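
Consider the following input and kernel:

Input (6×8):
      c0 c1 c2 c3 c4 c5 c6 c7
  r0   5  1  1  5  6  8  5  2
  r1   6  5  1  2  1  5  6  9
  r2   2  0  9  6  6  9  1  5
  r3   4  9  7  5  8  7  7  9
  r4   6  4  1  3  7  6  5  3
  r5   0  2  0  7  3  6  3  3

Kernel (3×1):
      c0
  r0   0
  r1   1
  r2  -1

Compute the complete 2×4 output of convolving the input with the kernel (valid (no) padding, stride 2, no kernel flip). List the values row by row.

Output[0,0]: The receptive field on the input at this output position is [5 / 6 / 2]. Elementwise product with the kernel and sum: 6·1 + 2·-1.
Output[0,1]: The receptive field on the input at this output position is [1 / 1 / 9]. Elementwise product with the kernel and sum: 1·1 + 9·-1.

4 -8 -5 5
-2 6 1 2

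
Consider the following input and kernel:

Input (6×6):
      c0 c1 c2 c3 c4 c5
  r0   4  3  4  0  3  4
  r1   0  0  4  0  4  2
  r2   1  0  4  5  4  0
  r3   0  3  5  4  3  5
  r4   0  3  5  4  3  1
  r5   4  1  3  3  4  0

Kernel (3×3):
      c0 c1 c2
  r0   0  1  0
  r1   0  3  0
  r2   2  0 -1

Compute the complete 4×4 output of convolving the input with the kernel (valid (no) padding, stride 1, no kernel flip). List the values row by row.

1 11 4 25
-5 18 22 19
4 21 24 20
17 19 18 18

Output[0,0]: The receptive field on the input at this output position is [4 3 4 / 0 0 4 / 1 0 4]. Elementwise product with the kernel and sum: 3·1 + 0·3 + 1·2 + 4·-1.
Output[0,1]: The receptive field on the input at this output position is [3 4 0 / 0 4 0 / 0 4 5]. Elementwise product with the kernel and sum: 4·1 + 4·3 + 0·2 + 5·-1.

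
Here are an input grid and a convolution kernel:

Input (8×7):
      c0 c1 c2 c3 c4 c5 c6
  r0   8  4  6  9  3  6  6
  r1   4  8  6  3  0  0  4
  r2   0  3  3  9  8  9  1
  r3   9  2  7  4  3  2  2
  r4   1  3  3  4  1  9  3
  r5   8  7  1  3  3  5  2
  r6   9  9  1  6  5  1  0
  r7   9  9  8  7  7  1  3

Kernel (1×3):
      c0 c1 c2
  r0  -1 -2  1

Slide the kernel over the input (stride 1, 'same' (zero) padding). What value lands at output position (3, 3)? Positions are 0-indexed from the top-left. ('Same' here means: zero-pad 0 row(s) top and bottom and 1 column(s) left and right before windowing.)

The receptive field on the zero-padded input at this output position is [7 4 3]. Elementwise product with the kernel and sum: 7·-1 + 4·-2 + 3·1.

-12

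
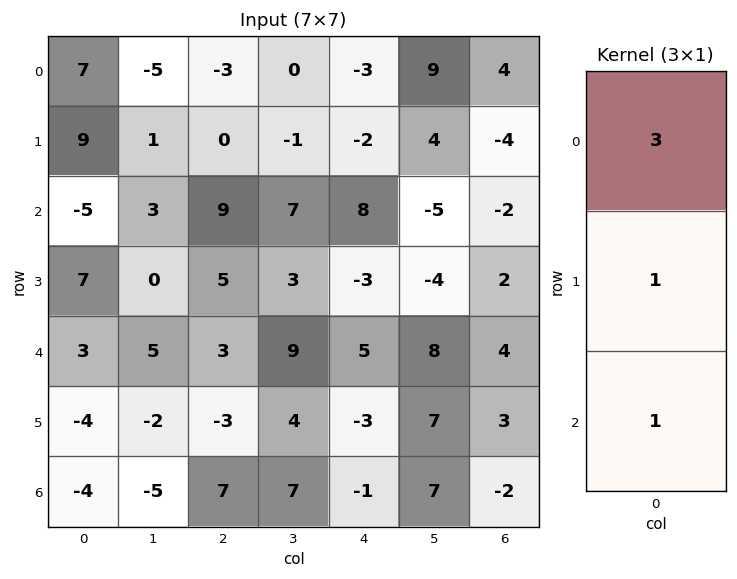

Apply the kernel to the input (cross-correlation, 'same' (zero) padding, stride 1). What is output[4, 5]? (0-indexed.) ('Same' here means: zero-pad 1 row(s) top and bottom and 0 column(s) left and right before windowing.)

3

The receptive field on the zero-padded input at this output position is [-4 / 8 / 7]. Elementwise product with the kernel and sum: -4·3 + 8·1 + 7·1.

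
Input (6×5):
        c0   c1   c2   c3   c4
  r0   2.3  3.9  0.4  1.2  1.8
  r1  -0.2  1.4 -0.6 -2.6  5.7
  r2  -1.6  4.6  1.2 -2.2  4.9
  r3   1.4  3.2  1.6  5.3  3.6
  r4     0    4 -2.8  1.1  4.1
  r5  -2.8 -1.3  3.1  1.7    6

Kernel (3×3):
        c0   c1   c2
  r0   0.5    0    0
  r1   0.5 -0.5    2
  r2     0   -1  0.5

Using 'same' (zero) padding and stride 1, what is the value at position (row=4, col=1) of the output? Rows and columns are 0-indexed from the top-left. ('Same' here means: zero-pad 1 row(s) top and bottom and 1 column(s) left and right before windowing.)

The receptive field on the zero-padded input at this output position is [1.4 3.2 1.6 / 0 4 -2.8 / -2.8 -1.3 3.1]. Elementwise product with the kernel and sum: 1.4·0.5 + 0·0.5 + 4·-0.5 + -2.8·2 + -1.3·-1 + 3.1·0.5.

-4.05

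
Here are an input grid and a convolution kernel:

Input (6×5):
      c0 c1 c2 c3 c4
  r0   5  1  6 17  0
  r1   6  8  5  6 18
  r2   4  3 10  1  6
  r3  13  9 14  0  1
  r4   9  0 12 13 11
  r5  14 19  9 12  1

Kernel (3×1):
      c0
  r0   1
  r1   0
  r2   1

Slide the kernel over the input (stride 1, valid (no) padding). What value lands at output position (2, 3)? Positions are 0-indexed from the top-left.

14

The receptive field on the input at this output position is [1 / 0 / 13]. Elementwise product with the kernel and sum: 1·1 + 13·1.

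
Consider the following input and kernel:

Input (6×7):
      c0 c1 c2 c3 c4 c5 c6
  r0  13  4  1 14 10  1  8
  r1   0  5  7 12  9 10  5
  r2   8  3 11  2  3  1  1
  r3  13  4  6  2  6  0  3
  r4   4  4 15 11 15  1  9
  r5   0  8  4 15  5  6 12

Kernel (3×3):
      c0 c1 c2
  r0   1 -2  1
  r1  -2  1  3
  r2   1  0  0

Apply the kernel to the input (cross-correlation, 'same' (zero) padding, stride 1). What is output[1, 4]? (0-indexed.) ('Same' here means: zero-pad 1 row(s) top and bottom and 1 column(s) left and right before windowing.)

12

The receptive field on the zero-padded input at this output position is [14 10 1 / 12 9 10 / 2 3 1]. Elementwise product with the kernel and sum: 14·1 + 10·-2 + 1·1 + 12·-2 + 9·1 + 10·3 + 2·1.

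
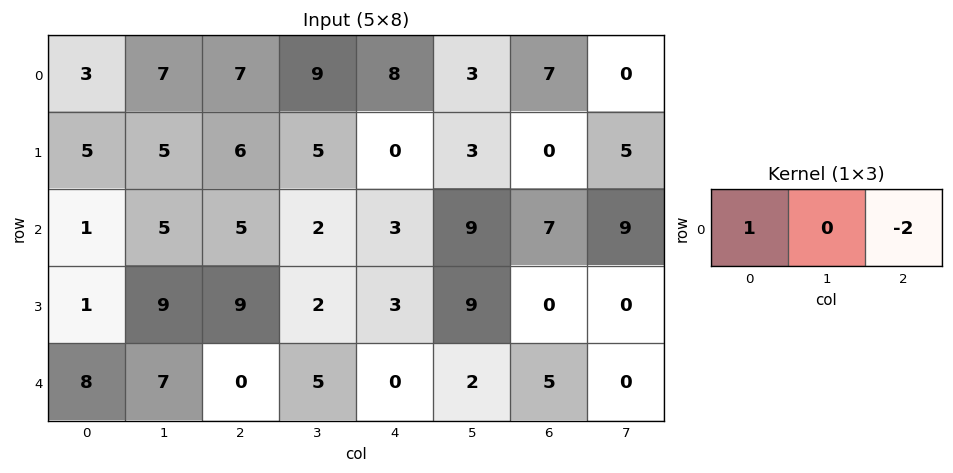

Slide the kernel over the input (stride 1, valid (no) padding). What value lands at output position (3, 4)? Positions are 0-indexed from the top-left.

The receptive field on the input at this output position is [3 9 0]. Elementwise product with the kernel and sum: 3·1 + 0·-2.

3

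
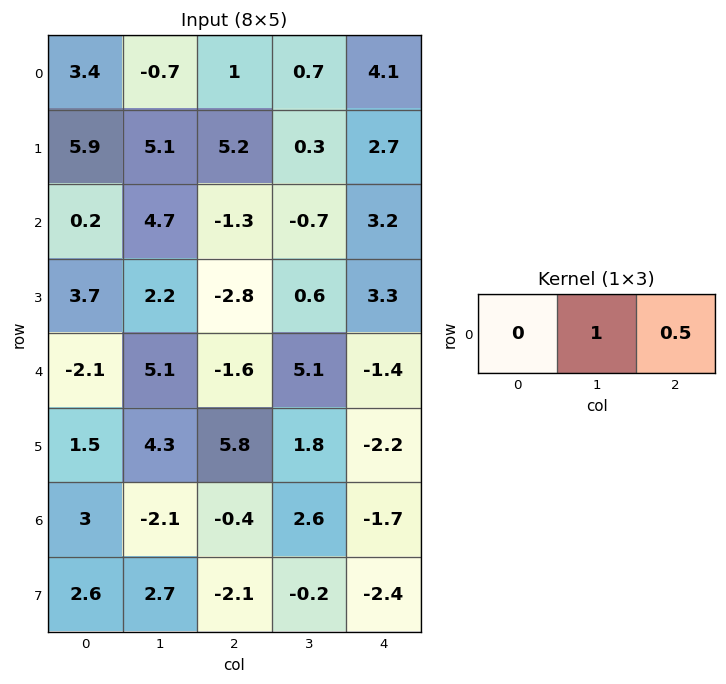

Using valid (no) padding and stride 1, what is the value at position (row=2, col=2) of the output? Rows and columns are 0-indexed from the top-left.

The receptive field on the input at this output position is [-1.3 -0.7 3.2]. Elementwise product with the kernel and sum: -0.7·1 + 3.2·0.5.

0.9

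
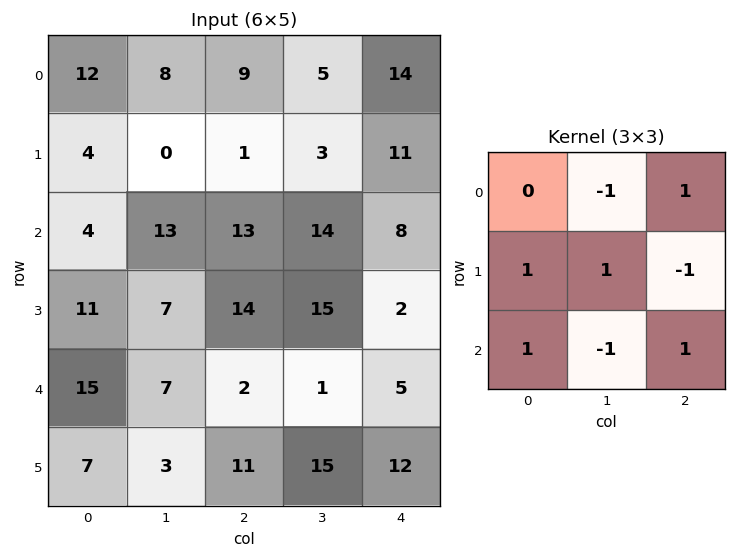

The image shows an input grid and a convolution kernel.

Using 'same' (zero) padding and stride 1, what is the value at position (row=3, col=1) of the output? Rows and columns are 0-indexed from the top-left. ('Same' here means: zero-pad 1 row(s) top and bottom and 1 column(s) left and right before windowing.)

The receptive field on the zero-padded input at this output position is [4 13 13 / 11 7 14 / 15 7 2]. Elementwise product with the kernel and sum: 13·-1 + 13·1 + 11·1 + 7·1 + 14·-1 + 15·1 + 7·-1 + 2·1.

14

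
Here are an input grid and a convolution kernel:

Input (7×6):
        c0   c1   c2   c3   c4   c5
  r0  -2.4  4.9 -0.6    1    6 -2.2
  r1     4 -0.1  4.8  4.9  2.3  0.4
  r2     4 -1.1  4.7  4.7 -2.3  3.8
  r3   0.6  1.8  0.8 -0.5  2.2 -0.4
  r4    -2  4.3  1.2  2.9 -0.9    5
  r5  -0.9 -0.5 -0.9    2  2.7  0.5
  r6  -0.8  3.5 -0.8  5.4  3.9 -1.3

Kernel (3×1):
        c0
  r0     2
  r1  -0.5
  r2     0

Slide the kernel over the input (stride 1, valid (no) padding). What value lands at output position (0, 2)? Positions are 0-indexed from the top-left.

The receptive field on the input at this output position is [-0.6 / 4.8 / 4.7]. Elementwise product with the kernel and sum: -0.6·2 + 4.8·-0.5.

-3.6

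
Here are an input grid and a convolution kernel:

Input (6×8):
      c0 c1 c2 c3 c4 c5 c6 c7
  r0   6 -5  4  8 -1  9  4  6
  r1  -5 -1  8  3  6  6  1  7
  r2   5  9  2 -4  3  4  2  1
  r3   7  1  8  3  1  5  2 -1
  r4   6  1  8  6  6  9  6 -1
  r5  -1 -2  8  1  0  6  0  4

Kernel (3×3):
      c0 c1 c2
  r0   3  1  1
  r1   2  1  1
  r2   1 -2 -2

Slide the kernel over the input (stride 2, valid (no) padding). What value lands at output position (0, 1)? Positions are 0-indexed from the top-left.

48

The receptive field on the input at this output position is [4 8 -1 / 8 3 6 / 2 -4 3]. Elementwise product with the kernel and sum: 4·3 + 8·1 + -1·1 + 8·2 + 3·1 + 6·1 + 2·1 + -4·-2 + 3·-2.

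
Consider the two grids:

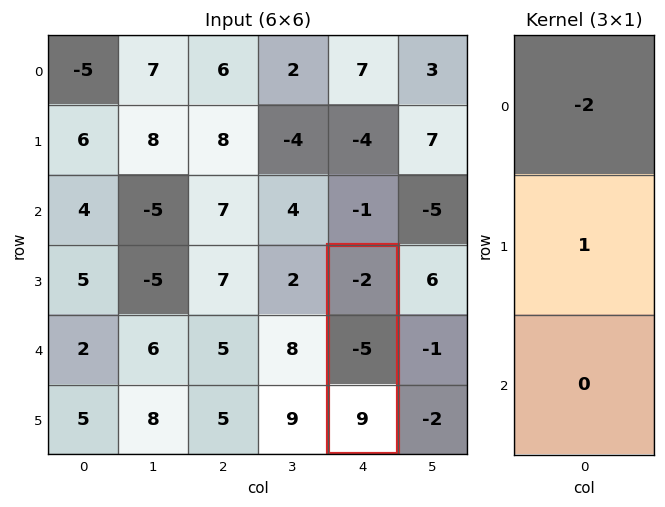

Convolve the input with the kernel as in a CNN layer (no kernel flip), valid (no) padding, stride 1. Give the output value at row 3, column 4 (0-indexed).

The receptive field on the input at this output position is [-2 / -5 / 9]. Elementwise product with the kernel and sum: -2·-2 + -5·1.

-1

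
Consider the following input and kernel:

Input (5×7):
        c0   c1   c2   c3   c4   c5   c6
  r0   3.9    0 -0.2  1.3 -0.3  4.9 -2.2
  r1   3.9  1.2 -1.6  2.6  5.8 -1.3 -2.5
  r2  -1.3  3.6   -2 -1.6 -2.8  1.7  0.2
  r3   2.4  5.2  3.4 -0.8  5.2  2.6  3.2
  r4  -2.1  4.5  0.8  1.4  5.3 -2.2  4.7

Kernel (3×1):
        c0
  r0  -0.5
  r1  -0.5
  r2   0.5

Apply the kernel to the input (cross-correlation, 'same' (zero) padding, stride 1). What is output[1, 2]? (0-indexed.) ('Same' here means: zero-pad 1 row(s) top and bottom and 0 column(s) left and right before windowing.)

The receptive field on the zero-padded input at this output position is [-0.2 / -1.6 / -2]. Elementwise product with the kernel and sum: -0.2·-0.5 + -1.6·-0.5 + -2·0.5.

-0.1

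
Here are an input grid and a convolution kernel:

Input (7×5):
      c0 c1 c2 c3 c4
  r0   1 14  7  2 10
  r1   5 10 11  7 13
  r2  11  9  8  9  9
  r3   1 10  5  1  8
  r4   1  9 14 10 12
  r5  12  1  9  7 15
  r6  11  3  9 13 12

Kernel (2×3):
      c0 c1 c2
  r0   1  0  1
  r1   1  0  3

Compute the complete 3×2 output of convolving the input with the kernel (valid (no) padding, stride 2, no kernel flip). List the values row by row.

Output[0,0]: The receptive field on the input at this output position is [1 14 7 / 5 10 11]. Elementwise product with the kernel and sum: 1·1 + 7·1 + 5·1 + 11·3.
Output[0,1]: The receptive field on the input at this output position is [7 2 10 / 11 7 13]. Elementwise product with the kernel and sum: 7·1 + 10·1 + 11·1 + 13·3.

46 67
35 46
54 80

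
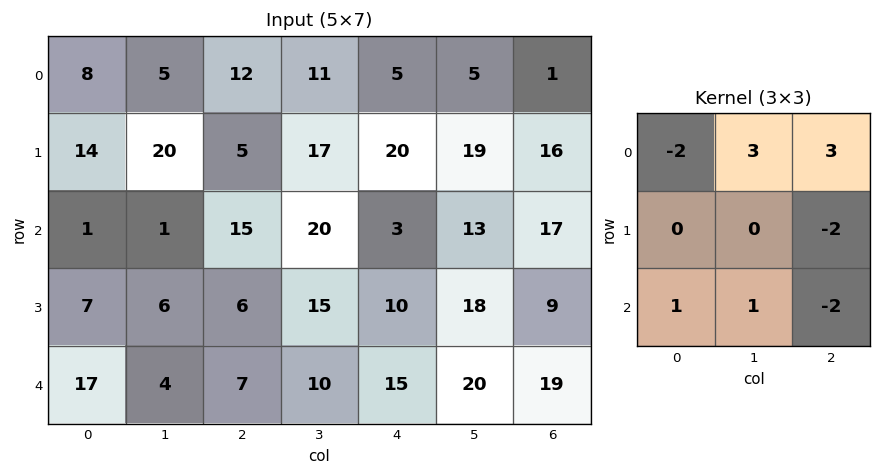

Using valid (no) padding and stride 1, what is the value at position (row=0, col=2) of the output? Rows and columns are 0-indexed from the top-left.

13

The receptive field on the input at this output position is [12 11 5 / 5 17 20 / 15 20 3]. Elementwise product with the kernel and sum: 12·-2 + 11·3 + 5·3 + 20·-2 + 15·1 + 20·1 + 3·-2.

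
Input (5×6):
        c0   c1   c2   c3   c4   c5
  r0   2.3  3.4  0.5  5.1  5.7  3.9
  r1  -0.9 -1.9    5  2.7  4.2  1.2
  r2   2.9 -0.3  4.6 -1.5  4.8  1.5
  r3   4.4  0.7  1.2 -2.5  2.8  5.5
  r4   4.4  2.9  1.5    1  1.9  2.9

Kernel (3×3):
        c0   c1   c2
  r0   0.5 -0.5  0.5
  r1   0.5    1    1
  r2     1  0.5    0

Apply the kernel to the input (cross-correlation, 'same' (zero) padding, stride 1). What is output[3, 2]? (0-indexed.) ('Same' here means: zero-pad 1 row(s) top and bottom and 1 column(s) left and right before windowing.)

The receptive field on the zero-padded input at this output position is [-0.3 4.6 -1.5 / 0.7 1.2 -2.5 / 2.9 1.5 1]. Elementwise product with the kernel and sum: -0.3·0.5 + 4.6·-0.5 + -1.5·0.5 + 0.7·0.5 + 1.2·1 + -2.5·1 + 2.9·1 + 1.5·0.5.

-0.5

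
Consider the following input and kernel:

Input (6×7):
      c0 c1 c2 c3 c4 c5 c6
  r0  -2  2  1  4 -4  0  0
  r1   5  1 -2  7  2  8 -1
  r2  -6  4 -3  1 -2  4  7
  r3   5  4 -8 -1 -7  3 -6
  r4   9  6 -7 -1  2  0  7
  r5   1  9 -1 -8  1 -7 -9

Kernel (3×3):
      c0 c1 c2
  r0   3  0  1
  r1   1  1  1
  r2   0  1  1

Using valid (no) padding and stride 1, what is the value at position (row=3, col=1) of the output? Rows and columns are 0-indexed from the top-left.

The receptive field on the input at this output position is [4 -8 -1 / 6 -7 -1 / 9 -1 -8]. Elementwise product with the kernel and sum: 4·3 + -1·1 + 6·1 + -7·1 + -1·1 + -1·1 + -8·1.

0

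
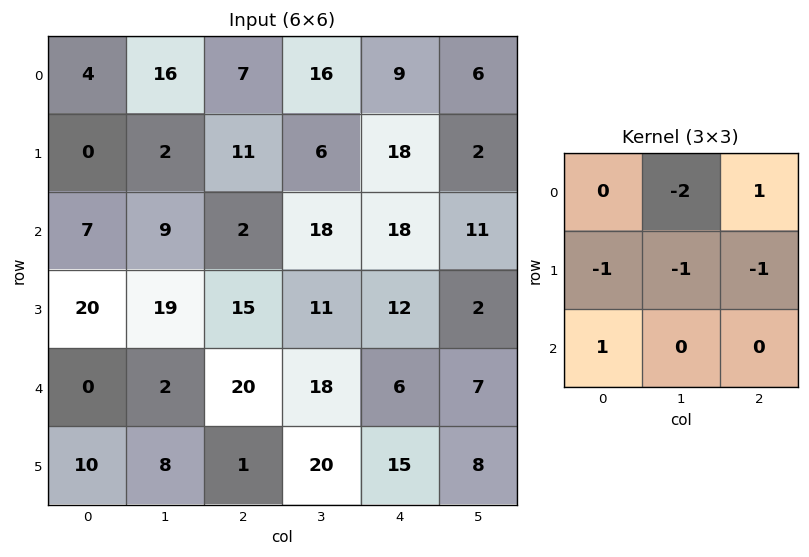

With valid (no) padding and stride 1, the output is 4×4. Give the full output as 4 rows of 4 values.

Output[0,0]: The receptive field on the input at this output position is [4 16 7 / 0 2 11 / 7 9 2]. Elementwise product with the kernel and sum: 16·-2 + 7·1 + 0·-1 + 2·-1 + 11·-1 + 7·1.

-31 -8 -56 -20
9 -26 -17 -70
-70 -29 -36 -32
-35 -51 -53 -33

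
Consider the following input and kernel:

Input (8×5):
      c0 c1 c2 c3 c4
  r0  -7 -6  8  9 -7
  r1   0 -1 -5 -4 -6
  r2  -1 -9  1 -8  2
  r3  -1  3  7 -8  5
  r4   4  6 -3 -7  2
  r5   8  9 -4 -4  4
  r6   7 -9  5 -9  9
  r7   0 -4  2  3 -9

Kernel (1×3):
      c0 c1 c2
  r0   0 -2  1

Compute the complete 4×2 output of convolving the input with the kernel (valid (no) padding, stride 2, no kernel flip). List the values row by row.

Output[0,0]: The receptive field on the input at this output position is [-7 -6 8]. Elementwise product with the kernel and sum: -6·-2 + 8·1.

20 -25
19 18
-15 16
23 27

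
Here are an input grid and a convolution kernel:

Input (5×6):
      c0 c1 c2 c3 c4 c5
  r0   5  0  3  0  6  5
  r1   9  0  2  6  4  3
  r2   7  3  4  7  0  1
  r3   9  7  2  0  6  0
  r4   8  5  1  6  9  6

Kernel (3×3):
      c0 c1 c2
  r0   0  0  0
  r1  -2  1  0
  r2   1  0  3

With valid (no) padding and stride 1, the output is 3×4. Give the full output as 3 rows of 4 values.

1 26 6 2
4 5 19 -14
0 11 24 30

Output[0,0]: The receptive field on the input at this output position is [5 0 3 / 9 0 2 / 7 3 4]. Elementwise product with the kernel and sum: 9·-2 + 0·1 + 7·1 + 4·3.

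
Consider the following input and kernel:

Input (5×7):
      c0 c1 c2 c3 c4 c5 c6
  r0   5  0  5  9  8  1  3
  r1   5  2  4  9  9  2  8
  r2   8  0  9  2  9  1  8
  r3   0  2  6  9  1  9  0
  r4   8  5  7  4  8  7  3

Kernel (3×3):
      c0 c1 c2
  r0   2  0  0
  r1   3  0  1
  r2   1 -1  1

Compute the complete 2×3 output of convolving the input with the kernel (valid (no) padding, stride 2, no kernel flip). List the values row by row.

Output[0,0]: The receptive field on the input at this output position is [5 0 5 / 5 2 4 / 8 0 9]. Elementwise product with the kernel and sum: 5·2 + 5·3 + 4·1 + 8·1 + 0·-1 + 9·1.
Output[0,1]: The receptive field on the input at this output position is [5 9 8 / 4 9 9 / 9 2 9]. Elementwise product with the kernel and sum: 5·2 + 4·3 + 9·1 + 9·1 + 2·-1 + 9·1.

46 47 67
32 48 25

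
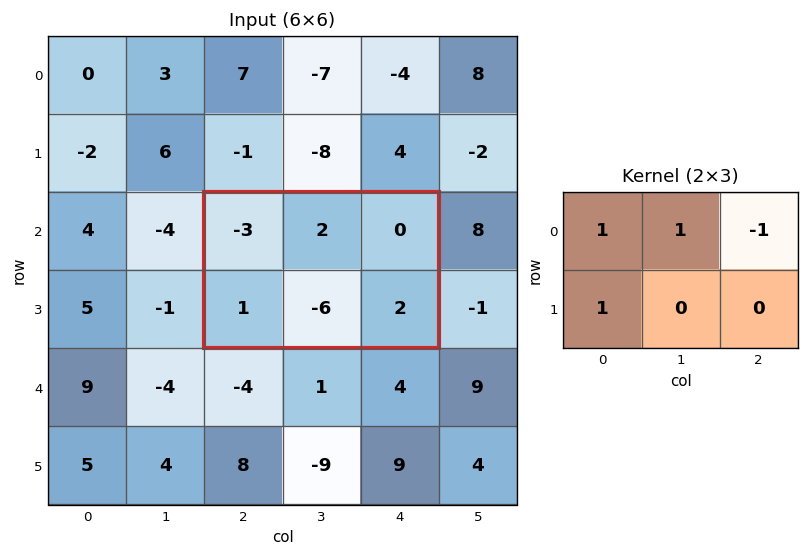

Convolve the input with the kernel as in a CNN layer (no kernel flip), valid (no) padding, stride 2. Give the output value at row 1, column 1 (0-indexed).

The receptive field on the input at this output position is [-3 2 0 / 1 -6 2]. Elementwise product with the kernel and sum: -3·1 + 2·1 + 0·-1 + 1·1.

0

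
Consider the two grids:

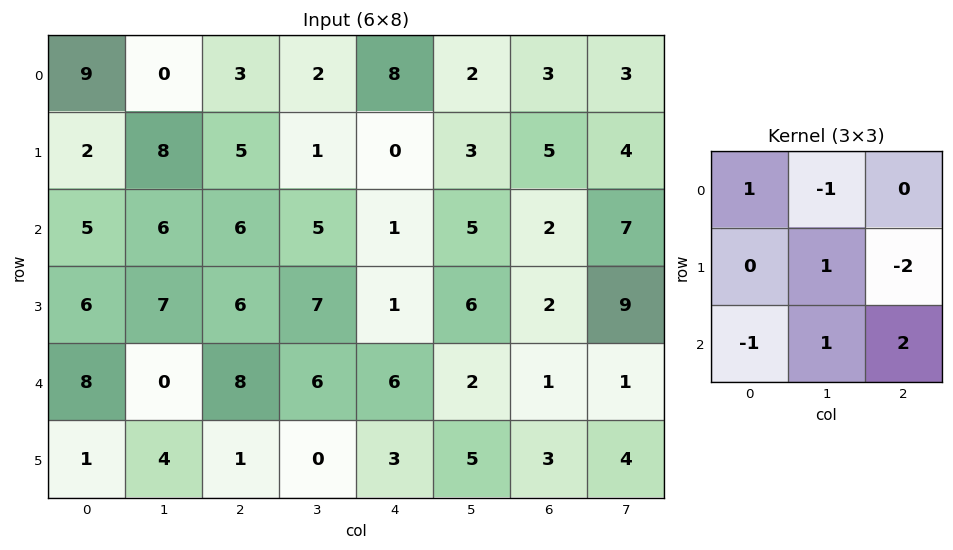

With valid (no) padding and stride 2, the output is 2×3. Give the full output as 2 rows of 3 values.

Output[0,0]: The receptive field on the input at this output position is [9 0 3 / 2 8 5 / 5 6 6]. Elementwise product with the kernel and sum: 9·1 + 0·-1 + 8·1 + 5·-2 + 5·-1 + 6·1 + 6·2.
Output[0,1]: The receptive field on the input at this output position is [3 2 8 / 5 1 0 / 6 5 1]. Elementwise product with the kernel and sum: 3·1 + 2·-1 + 1·1 + 0·-2 + 6·-1 + 5·1 + 1·2.

20 3 7
2 16 -4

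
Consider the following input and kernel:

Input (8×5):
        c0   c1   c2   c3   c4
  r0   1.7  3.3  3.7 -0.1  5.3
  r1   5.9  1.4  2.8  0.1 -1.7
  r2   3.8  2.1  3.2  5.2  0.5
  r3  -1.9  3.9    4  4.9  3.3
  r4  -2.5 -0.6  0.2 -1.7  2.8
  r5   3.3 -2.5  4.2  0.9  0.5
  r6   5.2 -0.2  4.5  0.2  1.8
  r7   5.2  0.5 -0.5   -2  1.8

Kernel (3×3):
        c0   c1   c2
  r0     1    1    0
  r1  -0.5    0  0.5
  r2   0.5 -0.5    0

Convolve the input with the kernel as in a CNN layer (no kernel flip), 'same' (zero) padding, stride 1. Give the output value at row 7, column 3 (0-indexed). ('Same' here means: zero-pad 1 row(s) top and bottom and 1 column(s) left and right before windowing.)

5.85

The receptive field on the zero-padded input at this output position is [4.5 0.2 1.8 / -0.5 -2 1.8 / 0 0 0]. Elementwise product with the kernel and sum: 4.5·1 + 0.2·1 + -0.5·-0.5 + 1.8·0.5 + 0·0.5 + 0·-0.5.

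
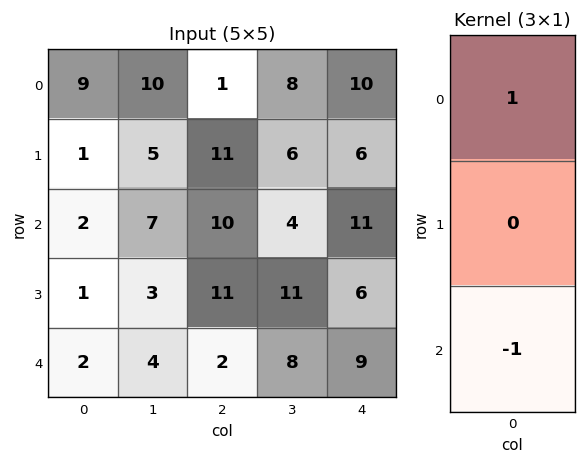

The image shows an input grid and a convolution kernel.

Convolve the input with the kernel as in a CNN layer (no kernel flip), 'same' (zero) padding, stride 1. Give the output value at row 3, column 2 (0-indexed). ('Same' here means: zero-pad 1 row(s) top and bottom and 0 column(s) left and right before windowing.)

The receptive field on the zero-padded input at this output position is [10 / 11 / 2]. Elementwise product with the kernel and sum: 10·1 + 2·-1.

8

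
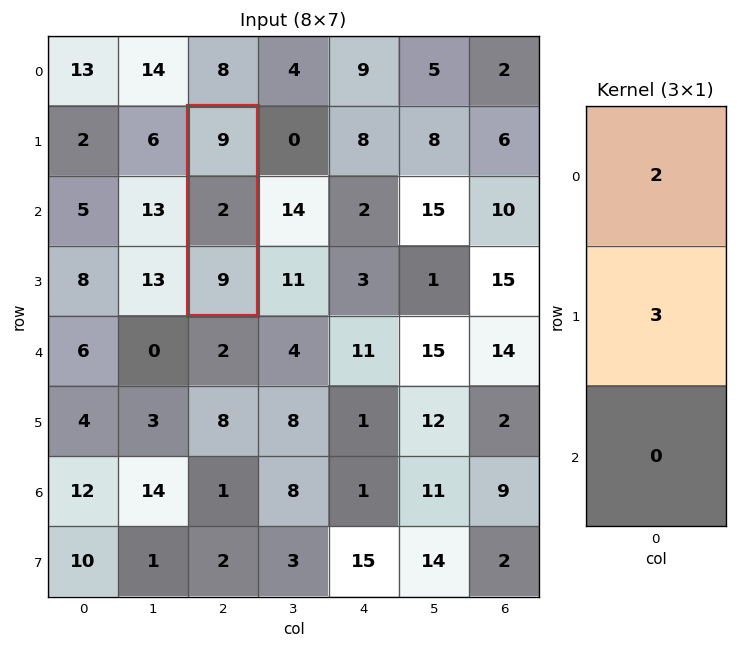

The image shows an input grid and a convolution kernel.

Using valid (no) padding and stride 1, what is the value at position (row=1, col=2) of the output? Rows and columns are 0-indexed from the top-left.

24

The receptive field on the input at this output position is [9 / 2 / 9]. Elementwise product with the kernel and sum: 9·2 + 2·3.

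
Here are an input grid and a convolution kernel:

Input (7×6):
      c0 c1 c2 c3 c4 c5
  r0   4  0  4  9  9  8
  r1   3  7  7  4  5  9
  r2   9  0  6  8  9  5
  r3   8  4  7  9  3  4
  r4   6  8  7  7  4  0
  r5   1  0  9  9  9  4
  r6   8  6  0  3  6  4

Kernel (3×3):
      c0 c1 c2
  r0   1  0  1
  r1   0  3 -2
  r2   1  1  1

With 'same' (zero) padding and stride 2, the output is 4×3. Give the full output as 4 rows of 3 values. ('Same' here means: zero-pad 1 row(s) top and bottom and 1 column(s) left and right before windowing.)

Output[0,0]: The receptive field on the zero-padded input at this output position is [0 0 0 / 0 4 0 / 0 3 7]. Elementwise product with the kernel and sum: 0·1 + 0·1 + 4·3 + 0·-2 + 0·1 + 3·1 + 7·1.
Output[0,1]: The receptive field on the zero-padded input at this output position is [0 0 0 / 0 4 9 / 7 7 4]. Elementwise product with the kernel and sum: 0·1 + 0·1 + 4·3 + 9·-2 + 7·1 + 7·1 + 4·1.

22 12 29
46 33 46
7 38 47
12 3 23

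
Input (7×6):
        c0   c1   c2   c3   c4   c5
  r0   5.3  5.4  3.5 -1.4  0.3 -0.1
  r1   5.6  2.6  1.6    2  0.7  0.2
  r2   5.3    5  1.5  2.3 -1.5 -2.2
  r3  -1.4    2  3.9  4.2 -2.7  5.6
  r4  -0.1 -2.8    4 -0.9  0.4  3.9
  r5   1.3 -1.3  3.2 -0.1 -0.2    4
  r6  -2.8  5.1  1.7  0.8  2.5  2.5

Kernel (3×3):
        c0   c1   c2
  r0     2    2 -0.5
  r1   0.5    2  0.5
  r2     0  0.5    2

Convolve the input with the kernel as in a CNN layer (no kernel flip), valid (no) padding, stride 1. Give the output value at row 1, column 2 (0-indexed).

8.15

The receptive field on the input at this output position is [1.6 2 0.7 / 1.5 2.3 -1.5 / 3.9 4.2 -2.7]. Elementwise product with the kernel and sum: 1.6·2 + 2·2 + 0.7·-0.5 + 1.5·0.5 + 2.3·2 + -1.5·0.5 + 4.2·0.5 + -2.7·2.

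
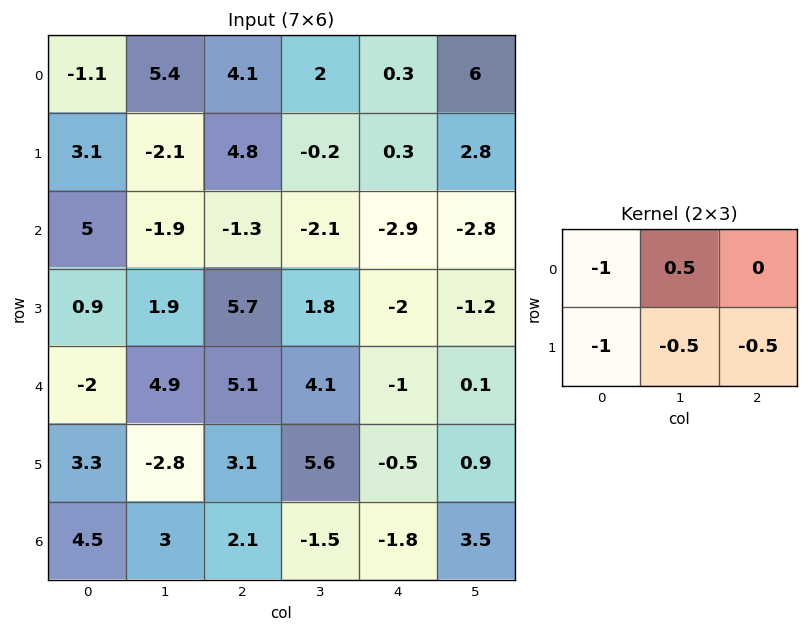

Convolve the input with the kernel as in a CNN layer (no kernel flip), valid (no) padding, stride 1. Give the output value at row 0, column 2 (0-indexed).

The receptive field on the input at this output position is [4.1 2 0.3 / 4.8 -0.2 0.3]. Elementwise product with the kernel and sum: 4.1·-1 + 2·0.5 + 4.8·-1 + -0.2·-0.5 + 0.3·-0.5.

-7.95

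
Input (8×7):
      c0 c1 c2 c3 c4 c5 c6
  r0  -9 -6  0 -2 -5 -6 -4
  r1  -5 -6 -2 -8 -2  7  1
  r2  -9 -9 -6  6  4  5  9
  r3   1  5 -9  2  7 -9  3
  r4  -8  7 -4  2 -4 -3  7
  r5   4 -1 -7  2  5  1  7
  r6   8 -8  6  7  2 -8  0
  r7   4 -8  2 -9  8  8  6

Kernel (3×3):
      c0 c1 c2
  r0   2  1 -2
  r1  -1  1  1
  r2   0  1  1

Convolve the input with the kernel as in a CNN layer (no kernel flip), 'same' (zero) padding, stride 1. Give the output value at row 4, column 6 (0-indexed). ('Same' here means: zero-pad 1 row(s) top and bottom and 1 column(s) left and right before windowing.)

2

The receptive field on the zero-padded input at this output position is [-9 3 0 / -3 7 0 / 1 7 0]. Elementwise product with the kernel and sum: -9·2 + 3·1 + 0·-2 + -3·-1 + 7·1 + 0·1 + 7·1 + 0·1.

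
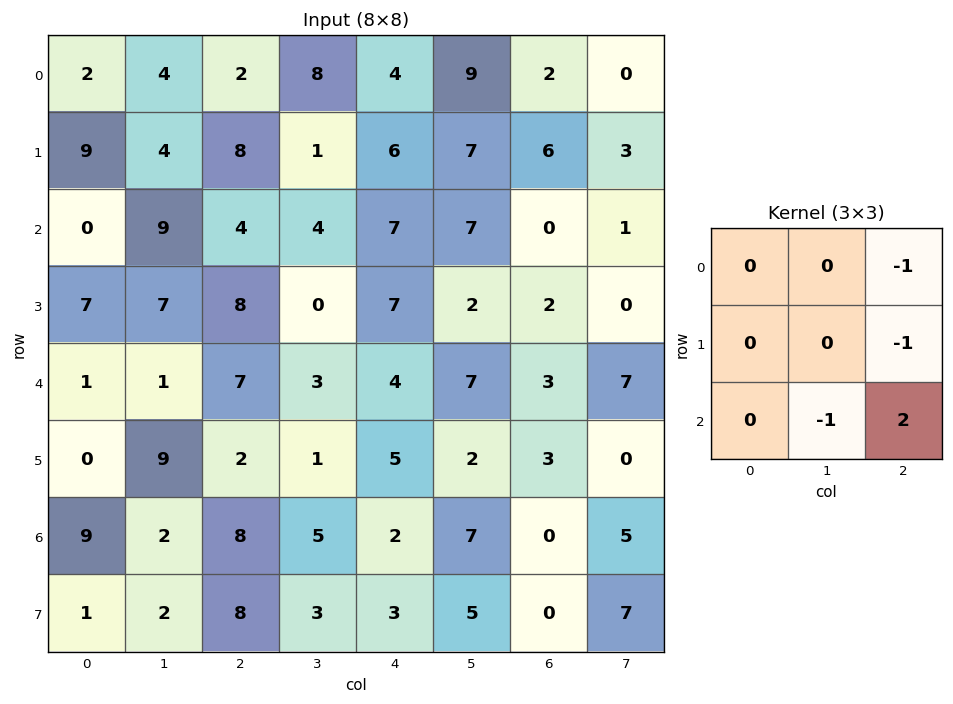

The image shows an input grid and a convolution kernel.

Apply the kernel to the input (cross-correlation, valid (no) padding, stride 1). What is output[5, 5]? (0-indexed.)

9

The receptive field on the input at this output position is [2 3 0 / 7 0 5 / 5 0 7]. Elementwise product with the kernel and sum: 0·-1 + 5·-1 + 0·-1 + 7·2.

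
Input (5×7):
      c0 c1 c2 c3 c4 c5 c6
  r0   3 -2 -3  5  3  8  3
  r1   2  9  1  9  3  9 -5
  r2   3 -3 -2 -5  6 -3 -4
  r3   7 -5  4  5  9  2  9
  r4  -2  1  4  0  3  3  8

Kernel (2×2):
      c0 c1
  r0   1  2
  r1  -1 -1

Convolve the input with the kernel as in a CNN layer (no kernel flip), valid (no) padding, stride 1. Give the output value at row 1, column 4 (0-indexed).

The receptive field on the input at this output position is [3 9 / 6 -3]. Elementwise product with the kernel and sum: 3·1 + 9·2 + 6·-1 + -3·-1.

18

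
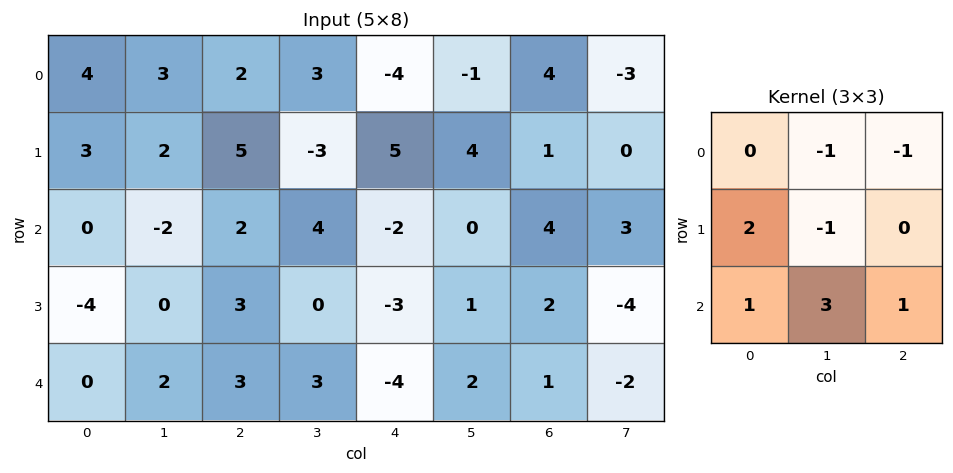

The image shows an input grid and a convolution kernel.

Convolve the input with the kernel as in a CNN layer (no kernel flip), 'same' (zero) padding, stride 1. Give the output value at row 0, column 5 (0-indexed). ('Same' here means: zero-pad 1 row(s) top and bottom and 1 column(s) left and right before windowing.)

11

The receptive field on the zero-padded input at this output position is [0 0 0 / -4 -1 4 / 5 4 1]. Elementwise product with the kernel and sum: 0·-1 + 0·-1 + -4·2 + -1·-1 + 5·1 + 4·3 + 1·1.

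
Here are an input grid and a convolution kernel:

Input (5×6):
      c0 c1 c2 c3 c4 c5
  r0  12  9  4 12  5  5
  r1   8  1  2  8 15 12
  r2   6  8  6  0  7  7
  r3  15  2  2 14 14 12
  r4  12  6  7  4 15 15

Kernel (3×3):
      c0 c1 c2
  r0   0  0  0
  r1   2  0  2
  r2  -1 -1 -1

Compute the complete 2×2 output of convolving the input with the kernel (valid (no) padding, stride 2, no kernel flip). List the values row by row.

Output[0,0]: The receptive field on the input at this output position is [12 9 4 / 8 1 2 / 6 8 6]. Elementwise product with the kernel and sum: 8·2 + 2·2 + 6·-1 + 8·-1 + 6·-1.

0 21
9 6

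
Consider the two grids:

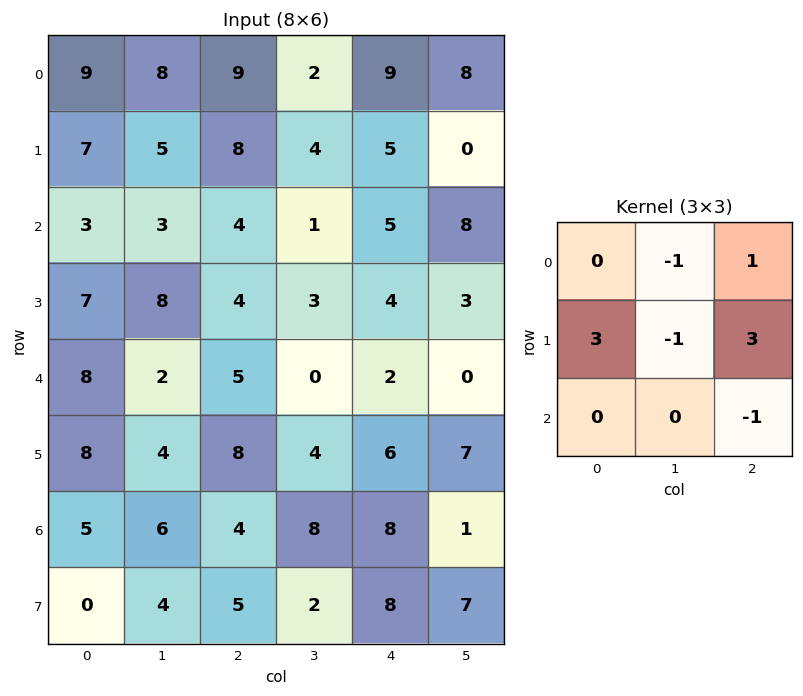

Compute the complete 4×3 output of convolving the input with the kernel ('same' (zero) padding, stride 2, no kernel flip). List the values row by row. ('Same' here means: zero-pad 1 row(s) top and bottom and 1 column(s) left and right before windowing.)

Output[0,0]: The receptive field on the zero-padded input at this output position is [0 0 0 / 0 9 8 / 0 7 5]. Elementwise product with the kernel and sum: 0·-1 + 0·1 + 0·3 + 9·-1 + 8·3 + 5·-1.
Output[0,1]: The receptive field on the zero-padded input at this output position is [0 0 0 / 8 9 2 / 5 8 4]. Elementwise product with the kernel and sum: 0·-1 + 0·1 + 8·3 + 9·-1 + 2·3 + 4·-1.

10 17 21
-4 1 14
-5 -4 -10
5 32 13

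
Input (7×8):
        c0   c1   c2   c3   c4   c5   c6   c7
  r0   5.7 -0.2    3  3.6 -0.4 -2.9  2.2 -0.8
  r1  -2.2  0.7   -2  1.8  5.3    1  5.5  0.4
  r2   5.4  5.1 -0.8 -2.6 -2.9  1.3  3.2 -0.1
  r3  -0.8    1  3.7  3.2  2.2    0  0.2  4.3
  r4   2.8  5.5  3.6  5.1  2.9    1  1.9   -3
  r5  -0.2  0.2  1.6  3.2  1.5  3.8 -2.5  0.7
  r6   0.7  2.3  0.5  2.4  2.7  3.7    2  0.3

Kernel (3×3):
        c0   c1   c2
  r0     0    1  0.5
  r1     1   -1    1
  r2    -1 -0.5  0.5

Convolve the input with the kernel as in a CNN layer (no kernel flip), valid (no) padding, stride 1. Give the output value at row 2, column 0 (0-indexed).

The receptive field on the input at this output position is [5.4 5.1 -0.8 / -0.8 1 3.7 / 2.8 5.5 3.6]. Elementwise product with the kernel and sum: 5.1·1 + -0.8·0.5 + -0.8·1 + 1·-1 + 3.7·1 + 2.8·-1 + 5.5·-0.5 + 3.6·0.5.

2.85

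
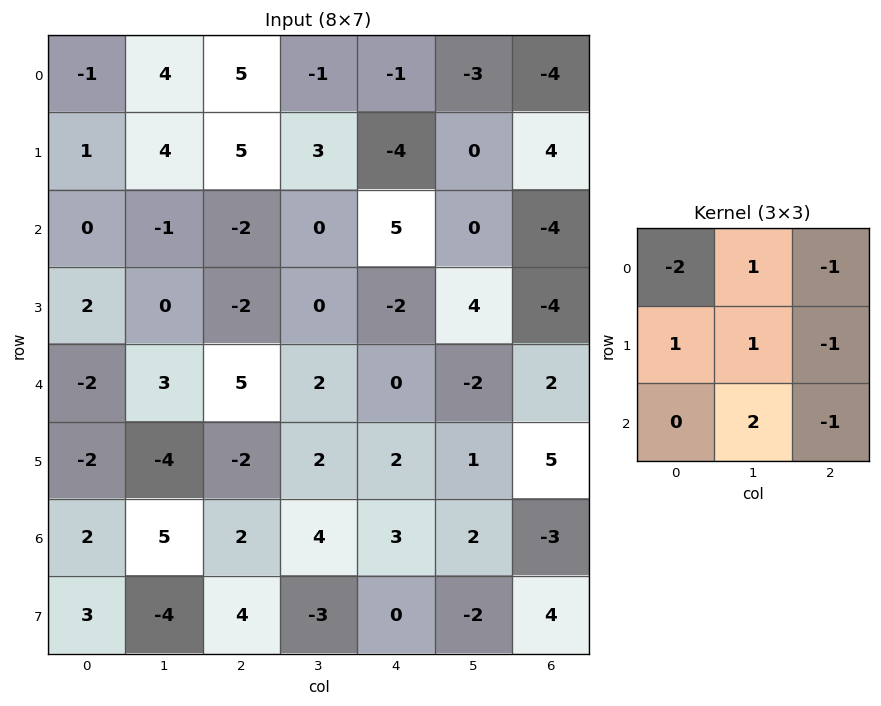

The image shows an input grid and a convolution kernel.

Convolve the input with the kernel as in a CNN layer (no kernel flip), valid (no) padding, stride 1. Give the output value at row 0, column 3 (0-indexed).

13

The receptive field on the input at this output position is [-1 -1 -3 / 3 -4 0 / 0 5 0]. Elementwise product with the kernel and sum: -1·-2 + -1·1 + -3·-1 + 3·1 + -4·1 + 0·-1 + 5·2 + 0·-1.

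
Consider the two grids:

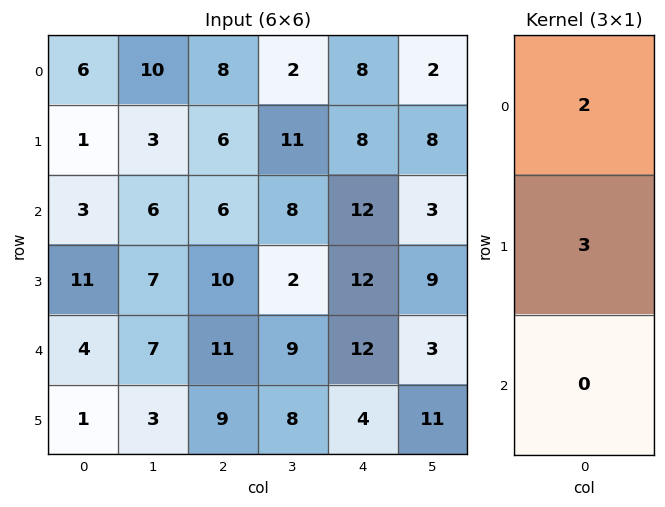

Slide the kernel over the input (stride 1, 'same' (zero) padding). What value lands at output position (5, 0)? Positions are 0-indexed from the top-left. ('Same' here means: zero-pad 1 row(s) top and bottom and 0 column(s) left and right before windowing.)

11

The receptive field on the zero-padded input at this output position is [4 / 1 / 0]. Elementwise product with the kernel and sum: 4·2 + 1·3.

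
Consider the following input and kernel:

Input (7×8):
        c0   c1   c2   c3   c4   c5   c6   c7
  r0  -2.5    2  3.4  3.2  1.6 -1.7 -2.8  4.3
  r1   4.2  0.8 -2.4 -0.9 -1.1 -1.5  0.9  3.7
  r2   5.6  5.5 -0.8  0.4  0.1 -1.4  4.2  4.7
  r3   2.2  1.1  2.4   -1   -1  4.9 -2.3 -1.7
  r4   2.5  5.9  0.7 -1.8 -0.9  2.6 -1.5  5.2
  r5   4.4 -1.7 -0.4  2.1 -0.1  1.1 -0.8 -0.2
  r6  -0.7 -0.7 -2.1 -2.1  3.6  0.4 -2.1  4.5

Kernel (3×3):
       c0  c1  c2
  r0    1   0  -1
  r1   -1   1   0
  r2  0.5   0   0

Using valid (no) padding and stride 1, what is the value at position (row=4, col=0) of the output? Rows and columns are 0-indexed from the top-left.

-4.65

The receptive field on the input at this output position is [2.5 5.9 0.7 / 4.4 -1.7 -0.4 / -0.7 -0.7 -2.1]. Elementwise product with the kernel and sum: 2.5·1 + 0.7·-1 + 4.4·-1 + -1.7·1 + -0.7·0.5.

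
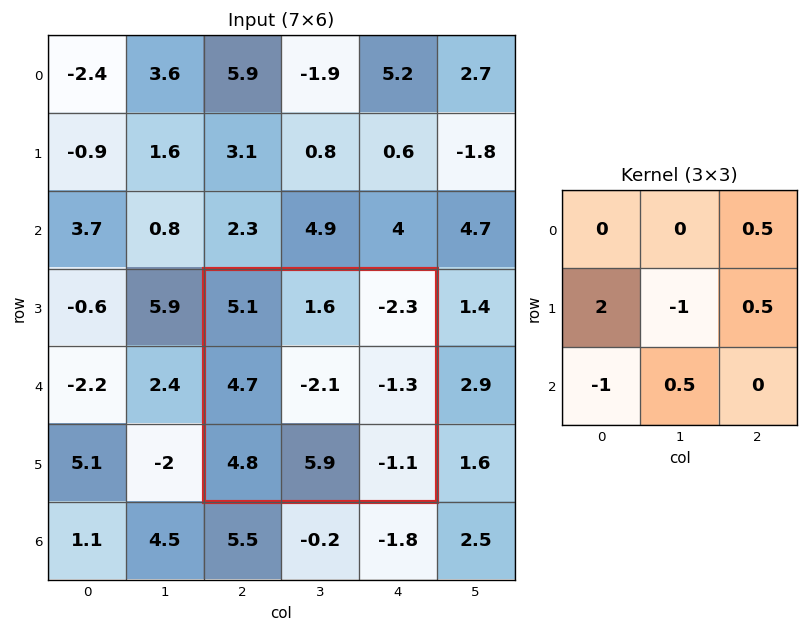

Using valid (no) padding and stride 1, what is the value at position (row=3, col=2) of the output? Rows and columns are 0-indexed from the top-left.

7.85

The receptive field on the input at this output position is [5.1 1.6 -2.3 / 4.7 -2.1 -1.3 / 4.8 5.9 -1.1]. Elementwise product with the kernel and sum: -2.3·0.5 + 4.7·2 + -2.1·-1 + -1.3·0.5 + 4.8·-1 + 5.9·0.5.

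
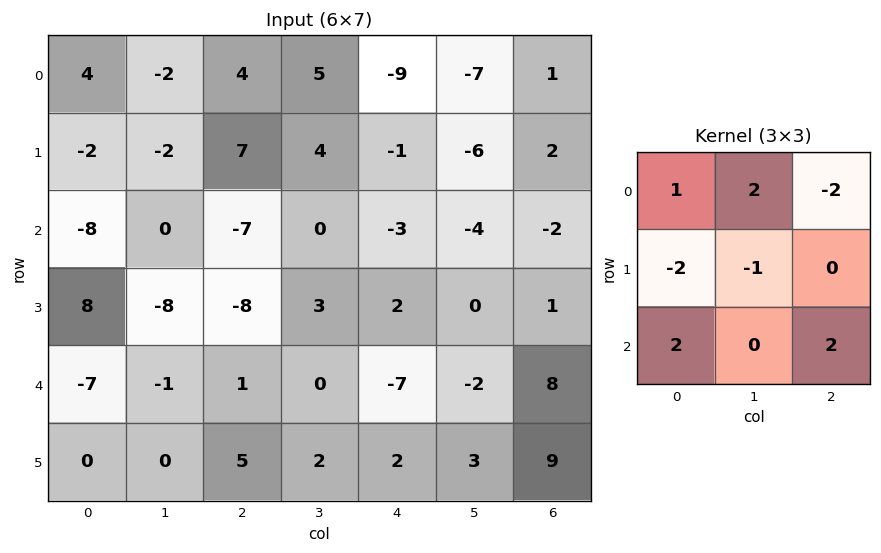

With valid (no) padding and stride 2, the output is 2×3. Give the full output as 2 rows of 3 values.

-32 -6 -27
-14 0 -9

Output[0,0]: The receptive field on the input at this output position is [4 -2 4 / -2 -2 7 / -8 0 -7]. Elementwise product with the kernel and sum: 4·1 + -2·2 + 4·-2 + -2·-2 + -2·-1 + -8·2 + -7·2.
Output[0,1]: The receptive field on the input at this output position is [4 5 -9 / 7 4 -1 / -7 0 -3]. Elementwise product with the kernel and sum: 4·1 + 5·2 + -9·-2 + 7·-2 + 4·-1 + -7·2 + -3·2.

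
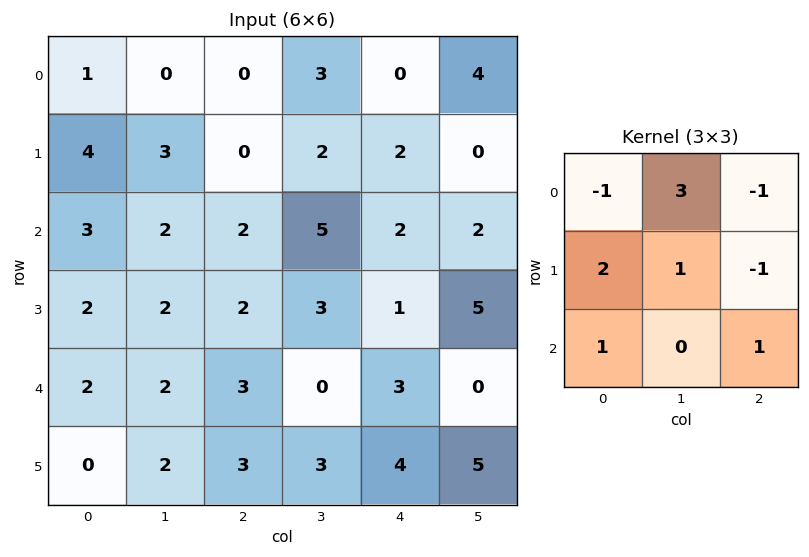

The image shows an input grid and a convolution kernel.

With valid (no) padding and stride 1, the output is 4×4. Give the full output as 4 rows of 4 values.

Output[0,0]: The receptive field on the input at this output position is [1 0 0 / 4 3 0 / 3 2 2]. Elementwise product with the kernel and sum: 1·-1 + 0·3 + 0·-1 + 4·2 + 3·1 + 0·-1 + 3·1 + 2·1.
Output[0,1]: The receptive field on the input at this output position is [0 0 3 / 3 0 2 / 2 2 5]. Elementwise product with the kernel and sum: 0·-1 + 0·3 + 3·-1 + 3·2 + 0·1 + 2·-1 + 2·1 + 5·1.

15 8 13 6
15 1 14 22
10 4 23 1
8 13 16 6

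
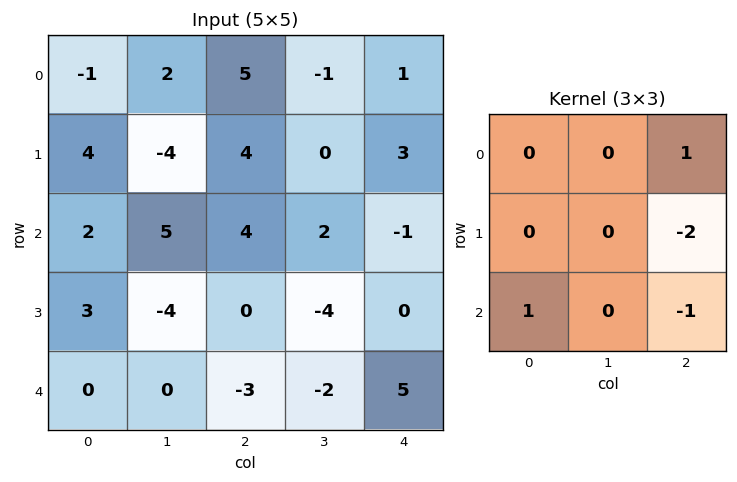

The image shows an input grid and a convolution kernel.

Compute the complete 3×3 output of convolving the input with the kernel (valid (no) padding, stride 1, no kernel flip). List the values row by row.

Output[0,0]: The receptive field on the input at this output position is [-1 2 5 / 4 -4 4 / 2 5 4]. Elementwise product with the kernel and sum: 5·1 + 4·-2 + 2·1 + 4·-1.
Output[0,1]: The receptive field on the input at this output position is [2 5 -1 / -4 4 0 / 5 4 2]. Elementwise product with the kernel and sum: -1·1 + 0·-2 + 5·1 + 2·-1.

-5 2 0
-1 -4 5
7 12 -9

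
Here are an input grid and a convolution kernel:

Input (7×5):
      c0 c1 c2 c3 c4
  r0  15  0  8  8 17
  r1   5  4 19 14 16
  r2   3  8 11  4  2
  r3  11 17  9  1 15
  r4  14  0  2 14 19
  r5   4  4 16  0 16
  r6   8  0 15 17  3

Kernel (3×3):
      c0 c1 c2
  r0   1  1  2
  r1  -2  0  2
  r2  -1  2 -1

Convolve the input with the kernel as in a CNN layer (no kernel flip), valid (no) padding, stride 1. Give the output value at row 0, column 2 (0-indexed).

39

The receptive field on the input at this output position is [8 8 17 / 19 14 16 / 11 4 2]. Elementwise product with the kernel and sum: 8·1 + 8·1 + 17·2 + 19·-2 + 16·2 + 11·-1 + 4·2 + 2·-1.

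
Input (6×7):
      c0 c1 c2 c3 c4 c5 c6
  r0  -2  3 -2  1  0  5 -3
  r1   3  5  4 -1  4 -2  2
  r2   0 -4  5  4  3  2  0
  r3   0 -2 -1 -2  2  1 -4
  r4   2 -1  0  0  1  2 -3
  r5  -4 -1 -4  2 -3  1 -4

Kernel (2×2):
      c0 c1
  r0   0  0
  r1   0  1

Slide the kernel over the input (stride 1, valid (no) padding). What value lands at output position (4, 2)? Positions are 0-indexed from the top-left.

2

The receptive field on the input at this output position is [0 0 / -4 2]. Elementwise product with the kernel and sum: 2·1.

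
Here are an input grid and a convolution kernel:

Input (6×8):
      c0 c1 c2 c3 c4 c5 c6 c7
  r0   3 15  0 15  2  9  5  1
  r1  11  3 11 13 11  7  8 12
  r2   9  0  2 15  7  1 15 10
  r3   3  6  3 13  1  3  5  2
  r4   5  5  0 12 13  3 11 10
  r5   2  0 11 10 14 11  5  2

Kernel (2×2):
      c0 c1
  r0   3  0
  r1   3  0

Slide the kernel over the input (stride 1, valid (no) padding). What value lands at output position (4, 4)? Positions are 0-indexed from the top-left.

81

The receptive field on the input at this output position is [13 3 / 14 11]. Elementwise product with the kernel and sum: 13·3 + 14·3.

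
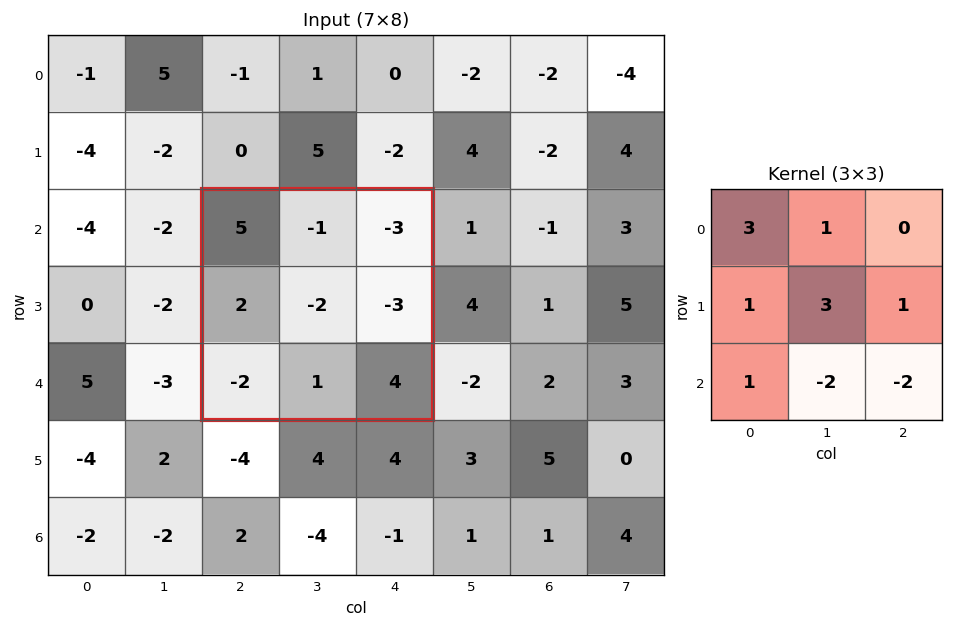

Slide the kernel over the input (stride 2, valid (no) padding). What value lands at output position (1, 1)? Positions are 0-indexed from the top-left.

The receptive field on the input at this output position is [5 -1 -3 / 2 -2 -3 / -2 1 4]. Elementwise product with the kernel and sum: 5·3 + -1·1 + 2·1 + -2·3 + -3·1 + -2·1 + 1·-2 + 4·-2.

-5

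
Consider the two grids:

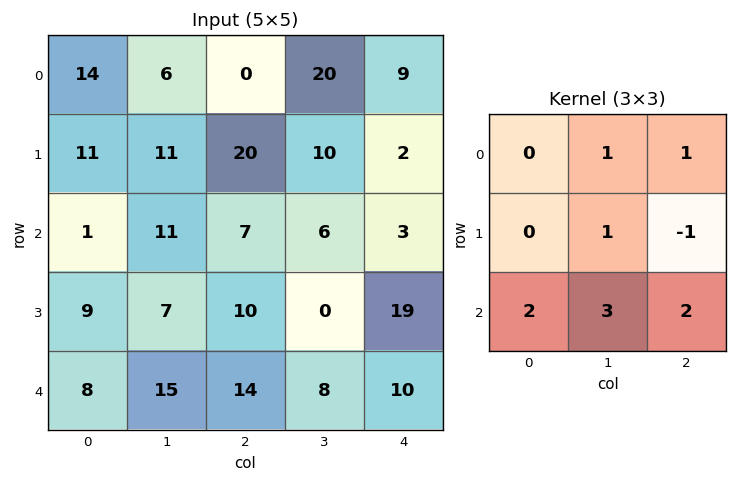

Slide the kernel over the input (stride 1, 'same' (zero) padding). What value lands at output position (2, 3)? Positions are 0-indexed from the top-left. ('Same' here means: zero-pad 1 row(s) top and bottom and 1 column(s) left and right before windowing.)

The receptive field on the zero-padded input at this output position is [20 10 2 / 7 6 3 / 10 0 19]. Elementwise product with the kernel and sum: 10·1 + 2·1 + 6·1 + 3·-1 + 10·2 + 0·3 + 19·2.

73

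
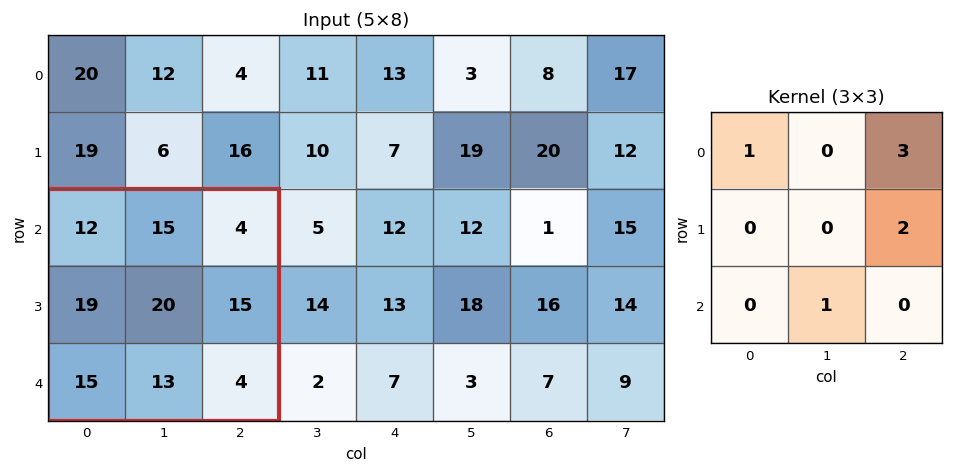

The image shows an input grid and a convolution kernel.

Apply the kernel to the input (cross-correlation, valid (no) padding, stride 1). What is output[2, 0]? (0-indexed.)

67

The receptive field on the input at this output position is [12 15 4 / 19 20 15 / 15 13 4]. Elementwise product with the kernel and sum: 12·1 + 4·3 + 15·2 + 13·1.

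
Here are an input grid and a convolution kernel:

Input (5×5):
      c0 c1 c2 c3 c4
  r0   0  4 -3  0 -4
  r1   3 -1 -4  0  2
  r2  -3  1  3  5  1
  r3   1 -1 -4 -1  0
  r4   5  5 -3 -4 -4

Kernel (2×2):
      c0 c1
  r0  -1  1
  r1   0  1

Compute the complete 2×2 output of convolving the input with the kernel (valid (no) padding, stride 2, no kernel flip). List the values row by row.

3 3
3 1

Output[0,0]: The receptive field on the input at this output position is [0 4 / 3 -1]. Elementwise product with the kernel and sum: 0·-1 + 4·1 + -1·1.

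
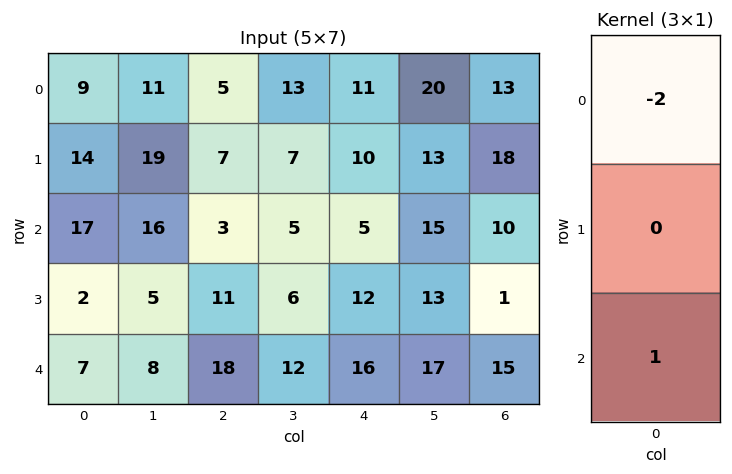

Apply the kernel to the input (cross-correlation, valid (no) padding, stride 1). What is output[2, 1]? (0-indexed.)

-24

The receptive field on the input at this output position is [16 / 5 / 8]. Elementwise product with the kernel and sum: 16·-2 + 8·1.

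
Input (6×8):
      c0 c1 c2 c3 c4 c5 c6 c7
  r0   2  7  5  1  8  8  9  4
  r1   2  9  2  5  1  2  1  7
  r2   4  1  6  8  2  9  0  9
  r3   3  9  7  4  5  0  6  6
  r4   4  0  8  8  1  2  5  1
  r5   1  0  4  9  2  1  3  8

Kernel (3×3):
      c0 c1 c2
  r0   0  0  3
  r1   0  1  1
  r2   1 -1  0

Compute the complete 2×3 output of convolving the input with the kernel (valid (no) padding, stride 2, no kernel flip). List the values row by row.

29 28 23
38 15 5

Output[0,0]: The receptive field on the input at this output position is [2 7 5 / 2 9 2 / 4 1 6]. Elementwise product with the kernel and sum: 5·3 + 9·1 + 2·1 + 4·1 + 1·-1.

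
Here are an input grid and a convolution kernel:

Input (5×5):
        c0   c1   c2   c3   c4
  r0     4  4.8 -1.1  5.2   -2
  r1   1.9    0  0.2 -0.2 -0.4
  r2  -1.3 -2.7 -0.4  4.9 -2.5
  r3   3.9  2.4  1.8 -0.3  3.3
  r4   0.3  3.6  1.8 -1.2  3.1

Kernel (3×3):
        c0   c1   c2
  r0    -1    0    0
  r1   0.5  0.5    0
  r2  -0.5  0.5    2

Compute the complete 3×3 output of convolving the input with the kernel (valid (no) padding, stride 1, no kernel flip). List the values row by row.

-4.55 6.25 -1.25
-1.05 -2.45 7.6
9.7 1.5 5.85

Output[0,0]: The receptive field on the input at this output position is [4 4.8 -1.1 / 1.9 0 0.2 / -1.3 -2.7 -0.4]. Elementwise product with the kernel and sum: 4·-1 + 1.9·0.5 + 0·0.5 + -1.3·-0.5 + -2.7·0.5 + -0.4·2.
Output[0,1]: The receptive field on the input at this output position is [4.8 -1.1 5.2 / 0 0.2 -0.2 / -2.7 -0.4 4.9]. Elementwise product with the kernel and sum: 4.8·-1 + 0·0.5 + 0.2·0.5 + -2.7·-0.5 + -0.4·0.5 + 4.9·2.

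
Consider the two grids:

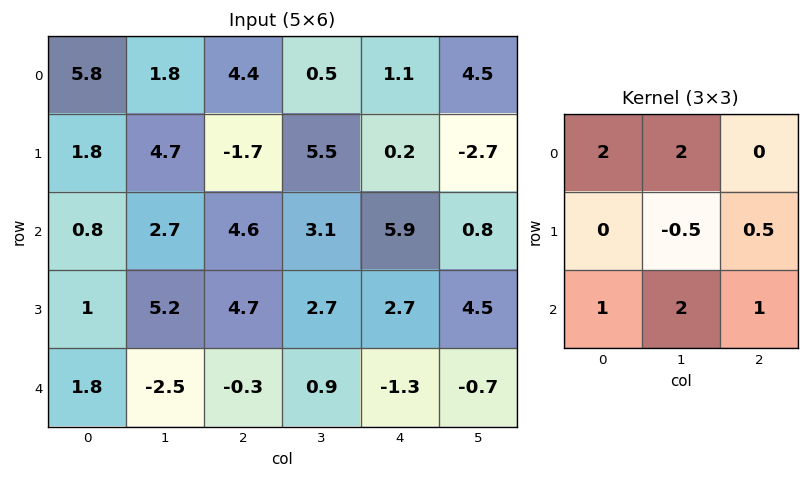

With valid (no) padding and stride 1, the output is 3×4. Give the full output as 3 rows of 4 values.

Output[0,0]: The receptive field on the input at this output position is [5.8 1.8 4.4 / 1.8 4.7 -1.7 / 0.8 2.7 4.6]. Elementwise product with the kernel and sum: 5.8·2 + 1.8·2 + 4.7·-0.5 + -1.7·0.5 + 0.8·1 + 2.7·2 + 4.6·1.
Output[0,1]: The receptive field on the input at this output position is [1.8 4.4 0.5 / 4.7 -1.7 5.5 / 2.7 4.6 3.1]. Elementwise product with the kernel and sum: 1.8·2 + 4.4·2 + -1.7·-0.5 + 5.5·0.5 + 2.7·1 + 4.6·2 + 3.1·1.

22.8 31 23.85 17.45
30.05 22.55 21.8 21.45
3.25 11.4 15.6 16.5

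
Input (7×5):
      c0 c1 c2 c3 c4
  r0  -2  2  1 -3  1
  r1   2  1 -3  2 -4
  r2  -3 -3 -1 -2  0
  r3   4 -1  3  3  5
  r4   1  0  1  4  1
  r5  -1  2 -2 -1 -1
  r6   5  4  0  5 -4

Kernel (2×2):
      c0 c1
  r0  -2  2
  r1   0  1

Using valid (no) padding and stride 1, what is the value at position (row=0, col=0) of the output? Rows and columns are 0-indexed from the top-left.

9

The receptive field on the input at this output position is [-2 2 / 2 1]. Elementwise product with the kernel and sum: -2·-2 + 2·2 + 1·1.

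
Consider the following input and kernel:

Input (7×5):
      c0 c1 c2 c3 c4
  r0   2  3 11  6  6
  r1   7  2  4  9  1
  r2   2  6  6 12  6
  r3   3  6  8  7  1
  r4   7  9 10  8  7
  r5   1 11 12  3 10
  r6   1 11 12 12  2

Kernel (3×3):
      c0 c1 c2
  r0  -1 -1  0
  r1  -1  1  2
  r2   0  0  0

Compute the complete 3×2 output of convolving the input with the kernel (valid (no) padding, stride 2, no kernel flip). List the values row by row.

-2 -10
11 -17
18 -7

Output[0,0]: The receptive field on the input at this output position is [2 3 11 / 7 2 4 / 2 6 6]. Elementwise product with the kernel and sum: 2·-1 + 3·-1 + 7·-1 + 2·1 + 4·2.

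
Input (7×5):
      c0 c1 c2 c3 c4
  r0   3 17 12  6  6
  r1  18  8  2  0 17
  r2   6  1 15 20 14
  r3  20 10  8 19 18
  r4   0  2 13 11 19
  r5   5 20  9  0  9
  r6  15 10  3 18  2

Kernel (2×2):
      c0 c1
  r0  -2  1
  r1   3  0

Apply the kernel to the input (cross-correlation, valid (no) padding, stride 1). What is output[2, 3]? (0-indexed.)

31

The receptive field on the input at this output position is [20 14 / 19 18]. Elementwise product with the kernel and sum: 20·-2 + 14·1 + 19·3.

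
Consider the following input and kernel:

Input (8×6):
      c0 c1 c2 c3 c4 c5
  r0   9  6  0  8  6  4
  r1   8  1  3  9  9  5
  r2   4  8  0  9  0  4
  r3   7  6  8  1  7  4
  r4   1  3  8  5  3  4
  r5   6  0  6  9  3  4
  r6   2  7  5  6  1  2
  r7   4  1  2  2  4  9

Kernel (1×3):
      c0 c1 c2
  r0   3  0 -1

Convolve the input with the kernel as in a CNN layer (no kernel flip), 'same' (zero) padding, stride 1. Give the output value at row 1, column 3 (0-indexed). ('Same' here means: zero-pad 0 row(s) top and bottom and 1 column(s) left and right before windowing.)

0

The receptive field on the zero-padded input at this output position is [3 9 9]. Elementwise product with the kernel and sum: 3·3 + 9·-1.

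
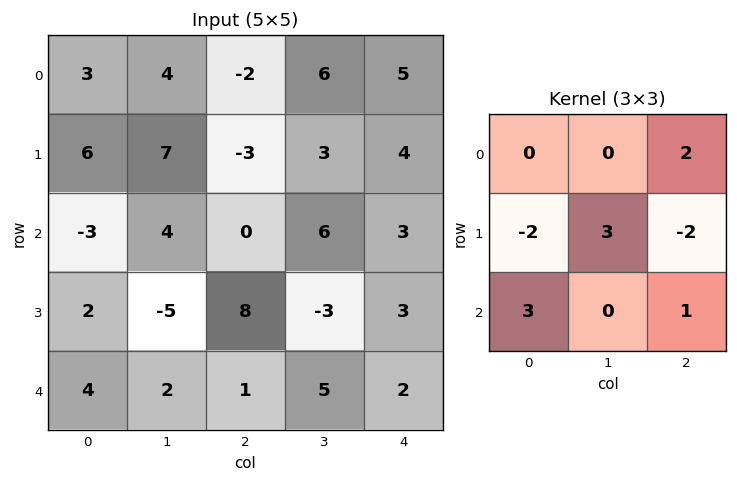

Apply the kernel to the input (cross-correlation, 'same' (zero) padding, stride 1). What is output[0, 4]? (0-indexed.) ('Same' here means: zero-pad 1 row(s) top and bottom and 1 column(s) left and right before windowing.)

12

The receptive field on the zero-padded input at this output position is [0 0 0 / 6 5 0 / 3 4 0]. Elementwise product with the kernel and sum: 0·2 + 6·-2 + 5·3 + 0·-2 + 3·3 + 0·1.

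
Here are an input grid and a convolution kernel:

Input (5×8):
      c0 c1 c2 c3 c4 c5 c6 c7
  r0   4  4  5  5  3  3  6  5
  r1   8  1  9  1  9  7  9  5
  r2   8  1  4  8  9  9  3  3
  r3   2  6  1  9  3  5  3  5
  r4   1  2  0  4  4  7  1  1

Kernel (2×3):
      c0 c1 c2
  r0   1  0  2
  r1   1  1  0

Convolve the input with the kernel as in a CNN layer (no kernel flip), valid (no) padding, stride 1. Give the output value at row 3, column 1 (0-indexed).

26

The receptive field on the input at this output position is [6 1 9 / 2 0 4]. Elementwise product with the kernel and sum: 6·1 + 9·2 + 2·1 + 0·1.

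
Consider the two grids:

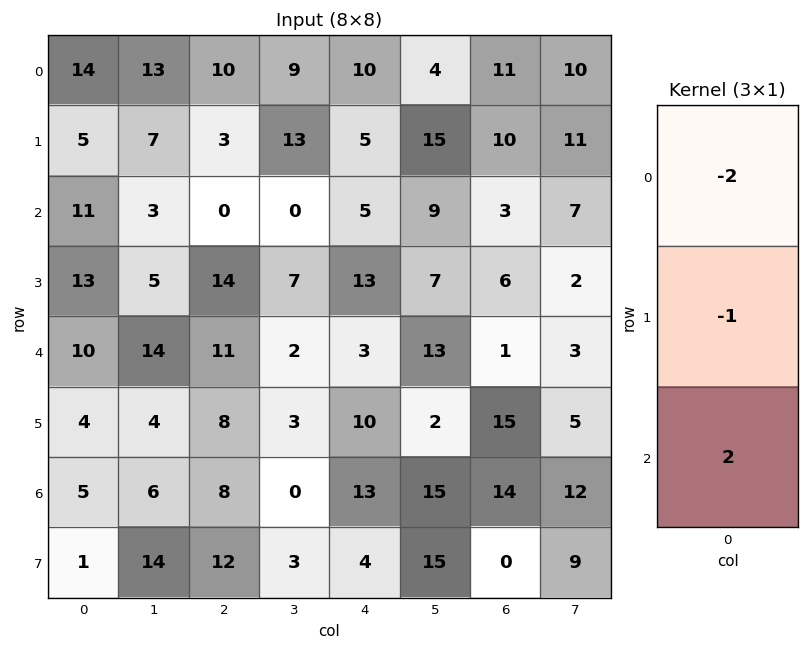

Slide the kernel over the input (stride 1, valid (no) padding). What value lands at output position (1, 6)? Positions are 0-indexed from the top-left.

-11

The receptive field on the input at this output position is [10 / 3 / 6]. Elementwise product with the kernel and sum: 10·-2 + 3·-1 + 6·2.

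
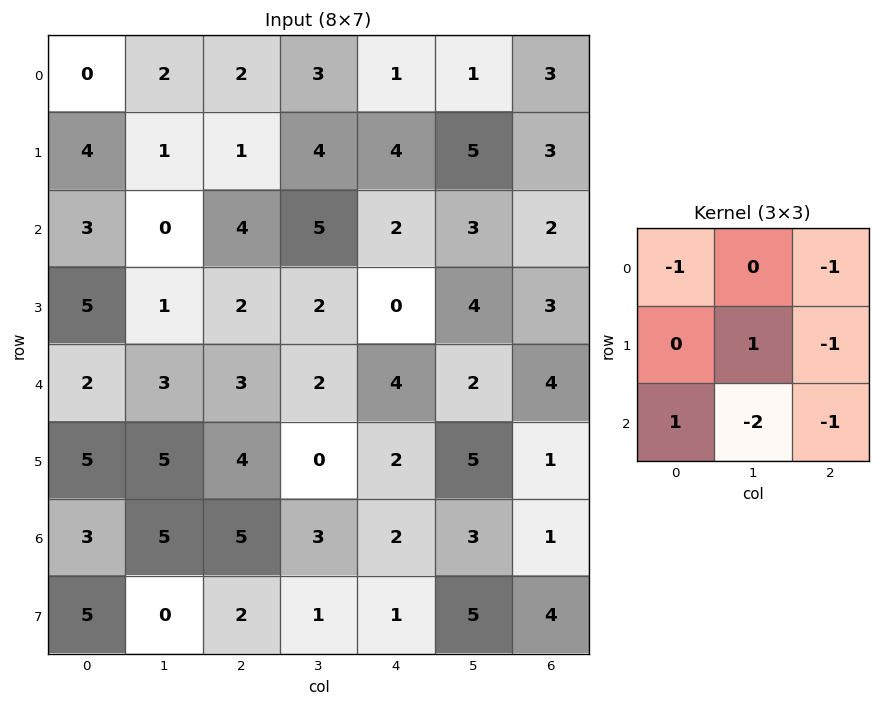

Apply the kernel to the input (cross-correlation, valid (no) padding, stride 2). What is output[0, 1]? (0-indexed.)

-11

The receptive field on the input at this output position is [2 3 1 / 1 4 4 / 4 5 2]. Elementwise product with the kernel and sum: 2·-1 + 1·-1 + 4·1 + 4·-1 + 4·1 + 5·-2 + 2·-1.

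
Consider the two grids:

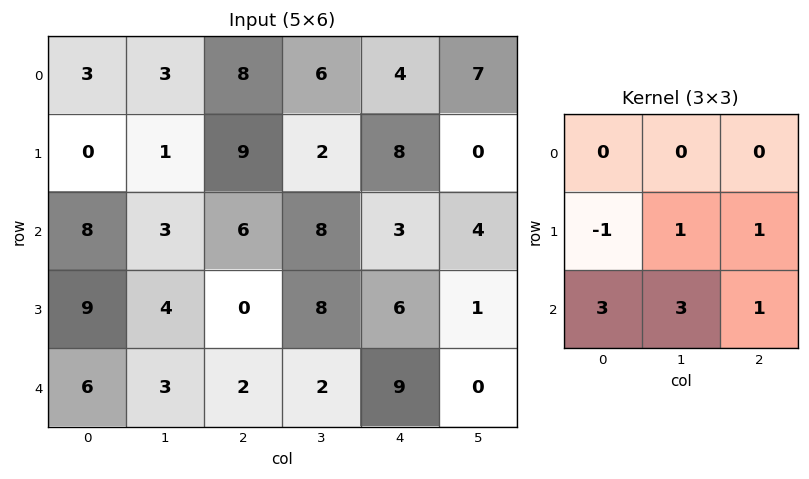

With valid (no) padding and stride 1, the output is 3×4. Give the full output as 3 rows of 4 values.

49 45 46 43
40 31 35 42
24 21 35 32

Output[0,0]: The receptive field on the input at this output position is [3 3 8 / 0 1 9 / 8 3 6]. Elementwise product with the kernel and sum: 0·-1 + 1·1 + 9·1 + 8·3 + 3·3 + 6·1.
Output[0,1]: The receptive field on the input at this output position is [3 8 6 / 1 9 2 / 3 6 8]. Elementwise product with the kernel and sum: 1·-1 + 9·1 + 2·1 + 3·3 + 6·3 + 8·1.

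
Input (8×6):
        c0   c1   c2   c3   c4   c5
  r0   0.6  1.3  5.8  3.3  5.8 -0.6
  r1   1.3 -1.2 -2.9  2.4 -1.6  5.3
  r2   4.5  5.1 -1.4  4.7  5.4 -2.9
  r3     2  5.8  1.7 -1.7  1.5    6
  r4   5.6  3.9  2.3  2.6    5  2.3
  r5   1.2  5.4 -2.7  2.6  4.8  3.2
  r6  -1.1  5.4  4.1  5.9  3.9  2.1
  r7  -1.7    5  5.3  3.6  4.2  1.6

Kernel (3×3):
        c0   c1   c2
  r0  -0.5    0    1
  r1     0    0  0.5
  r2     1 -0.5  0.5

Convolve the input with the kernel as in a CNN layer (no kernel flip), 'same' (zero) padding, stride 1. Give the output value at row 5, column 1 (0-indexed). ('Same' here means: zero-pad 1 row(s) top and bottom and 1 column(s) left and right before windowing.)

The receptive field on the zero-padded input at this output position is [5.6 3.9 2.3 / 1.2 5.4 -2.7 / -1.1 5.4 4.1]. Elementwise product with the kernel and sum: 5.6·-0.5 + 2.3·1 + -2.7·0.5 + -1.1·1 + 5.4·-0.5 + 4.1·0.5.

-3.6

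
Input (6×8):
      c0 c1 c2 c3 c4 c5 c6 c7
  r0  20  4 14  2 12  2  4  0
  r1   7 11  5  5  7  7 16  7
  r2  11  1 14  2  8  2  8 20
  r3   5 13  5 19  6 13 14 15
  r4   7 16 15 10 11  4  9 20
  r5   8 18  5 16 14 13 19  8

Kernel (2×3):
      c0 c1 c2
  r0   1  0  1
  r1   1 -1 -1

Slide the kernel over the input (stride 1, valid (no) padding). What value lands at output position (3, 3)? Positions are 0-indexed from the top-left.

The receptive field on the input at this output position is [19 6 13 / 10 11 4]. Elementwise product with the kernel and sum: 19·1 + 13·1 + 10·1 + 11·-1 + 4·-1.

27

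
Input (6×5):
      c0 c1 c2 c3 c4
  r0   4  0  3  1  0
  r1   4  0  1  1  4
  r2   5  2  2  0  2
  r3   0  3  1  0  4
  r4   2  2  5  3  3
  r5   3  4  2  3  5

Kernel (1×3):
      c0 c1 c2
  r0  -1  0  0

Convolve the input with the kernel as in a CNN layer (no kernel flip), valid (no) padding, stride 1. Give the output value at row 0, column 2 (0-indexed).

-3

The receptive field on the input at this output position is [3 1 0]. Elementwise product with the kernel and sum: 3·-1.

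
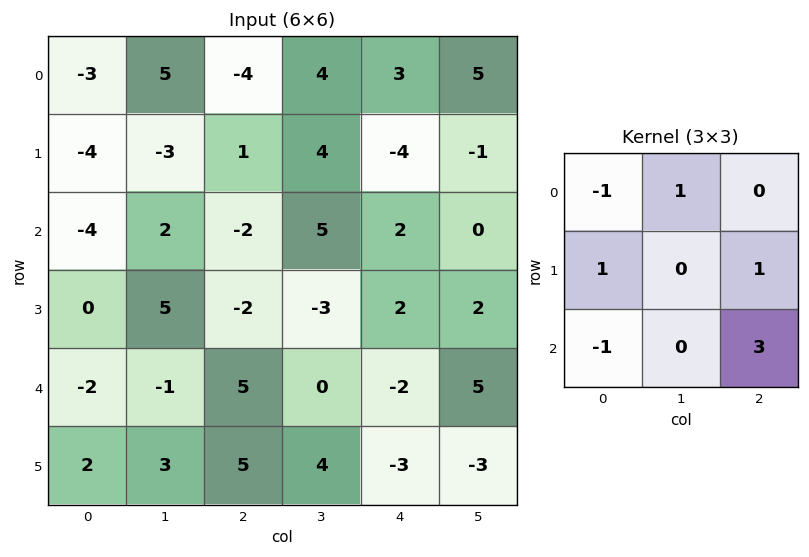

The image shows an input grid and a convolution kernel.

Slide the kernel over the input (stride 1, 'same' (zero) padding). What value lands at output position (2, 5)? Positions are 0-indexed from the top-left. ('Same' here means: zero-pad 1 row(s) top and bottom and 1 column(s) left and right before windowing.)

3

The receptive field on the zero-padded input at this output position is [-4 -1 0 / 2 0 0 / 2 2 0]. Elementwise product with the kernel and sum: -4·-1 + -1·1 + 2·1 + 0·1 + 2·-1 + 0·3.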